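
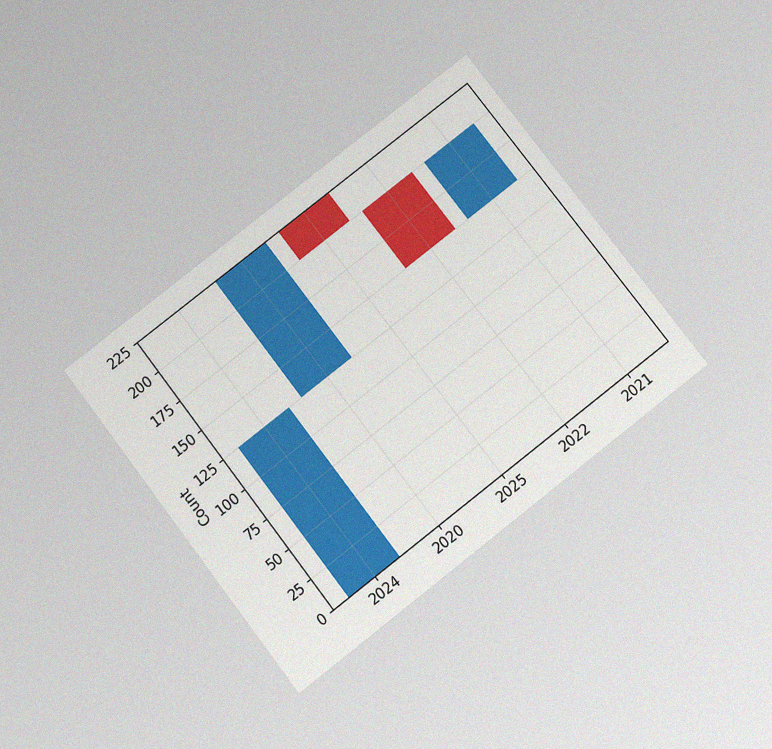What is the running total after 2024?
125

The chart is tilted about 38° counter-clockwise and viewed slightly from below, with some photo noise. After 2024 the running total reaches 125.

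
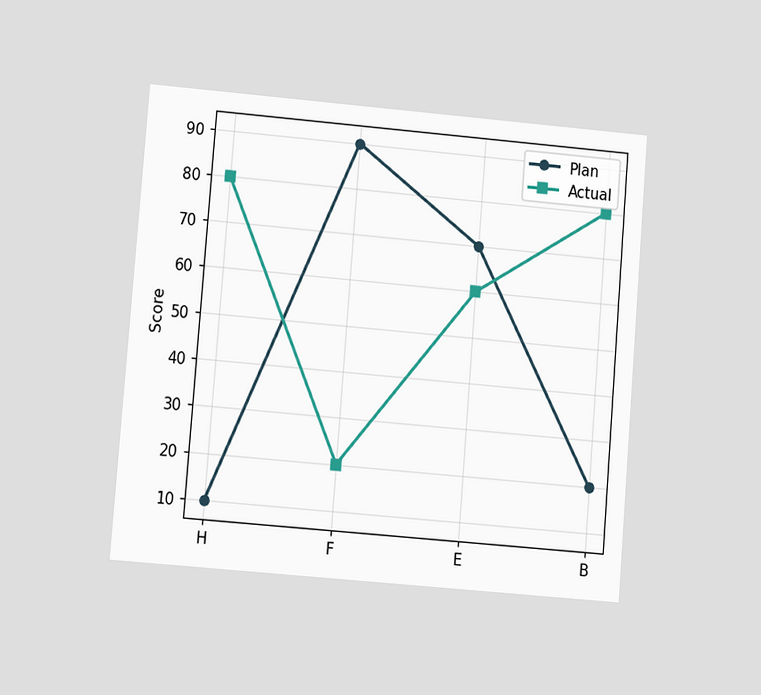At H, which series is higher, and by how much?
Actual, by 70

The chart is tilted about 5° clockwise and viewed at a slight angle. At H, Actual sits above the other line by 70.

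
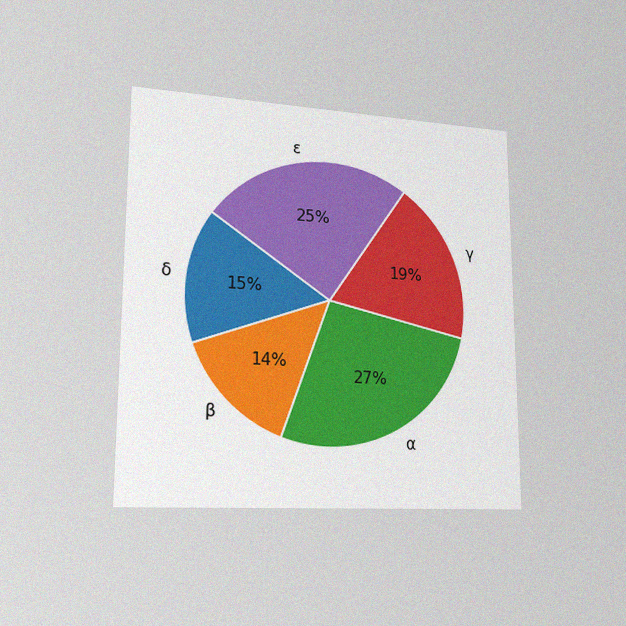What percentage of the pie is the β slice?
14%

The chart is viewed slightly from the left, with some photo noise. The β slice takes up 14% of the pie.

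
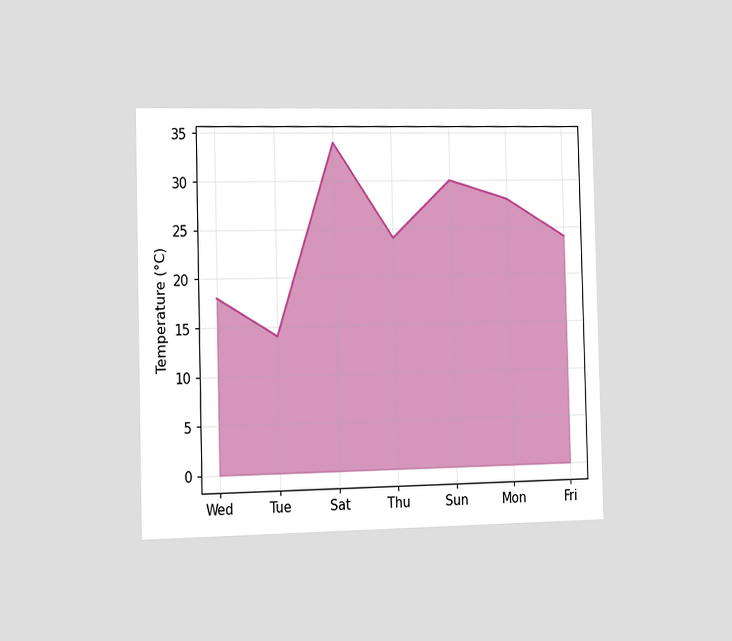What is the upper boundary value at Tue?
14°C

The chart is viewed slightly from the left. At Tue the upper boundary is at 14°C.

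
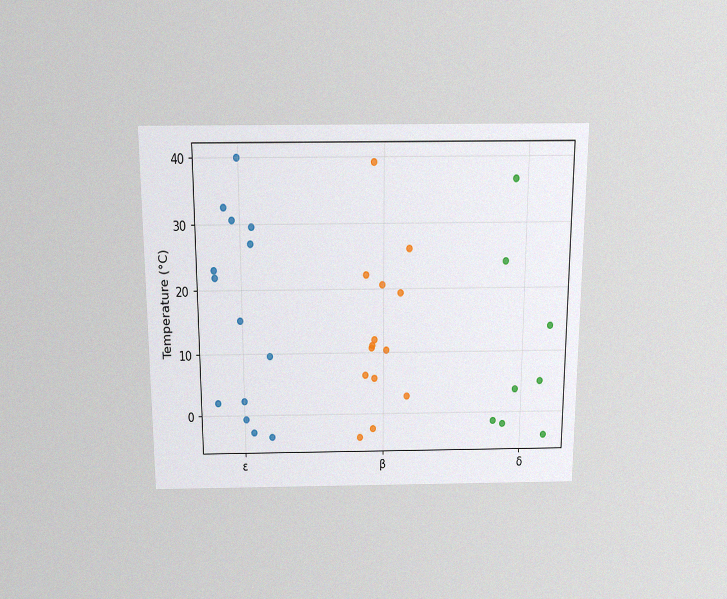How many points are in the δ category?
8

The chart is viewed slightly from above, with some photo noise. Counting the markers in the δ column gives 8.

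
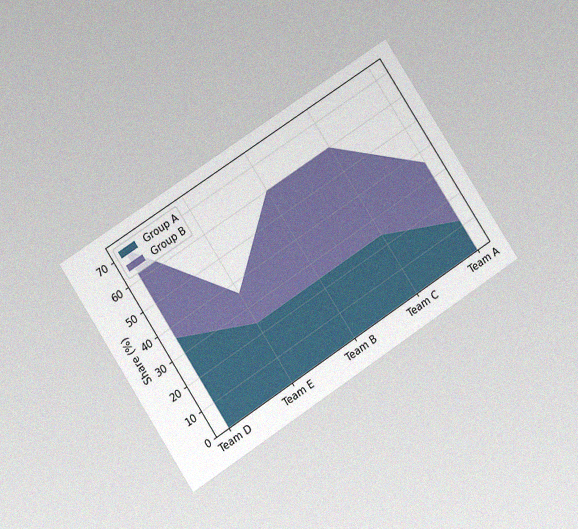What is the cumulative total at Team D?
72%

The chart is tilted about 33° counter-clockwise and viewed at a slight angle, with some photo noise. The stacked total at Team D reaches 72%.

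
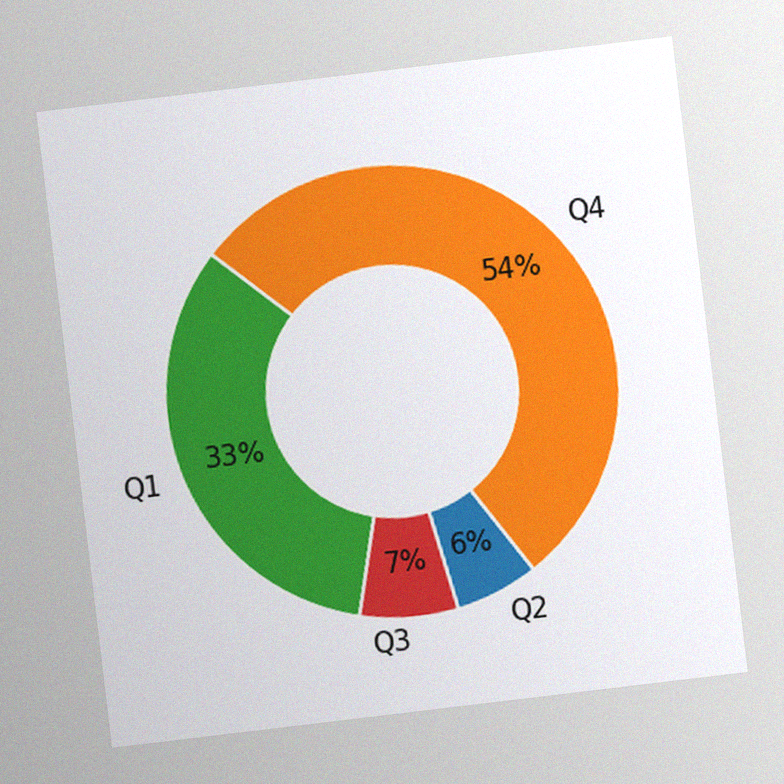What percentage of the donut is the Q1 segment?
33%

The chart is tilted about 7° counter-clockwise, with some photo noise. The Q1 segment takes up 33% of the ring.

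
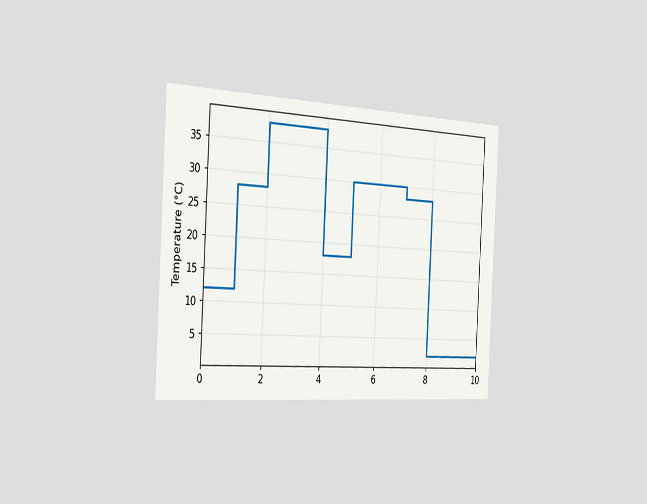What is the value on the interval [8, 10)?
2°C

The chart is tilted about 3° clockwise and viewed slightly from the left. On [8, 10) the step sits at 2°C.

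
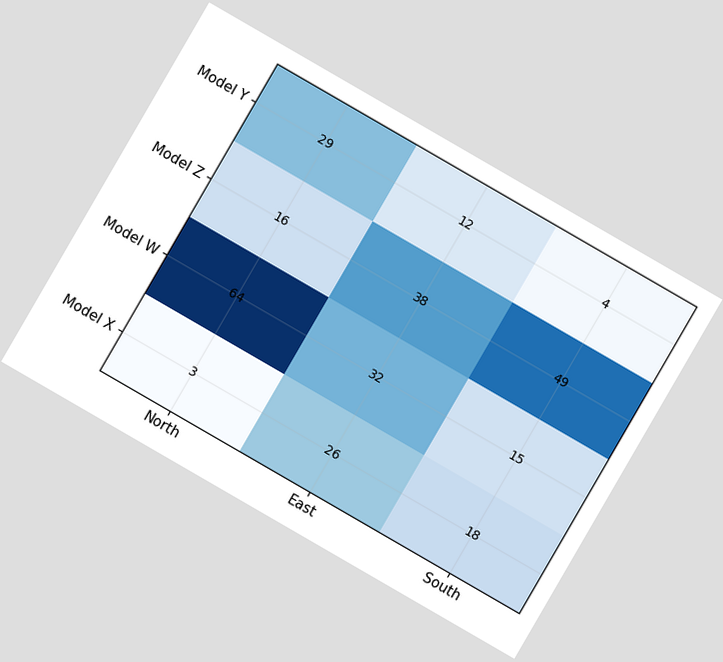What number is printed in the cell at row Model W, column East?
The chart is tilted about 30° clockwise. The (Model W, East) cell reads 32.

32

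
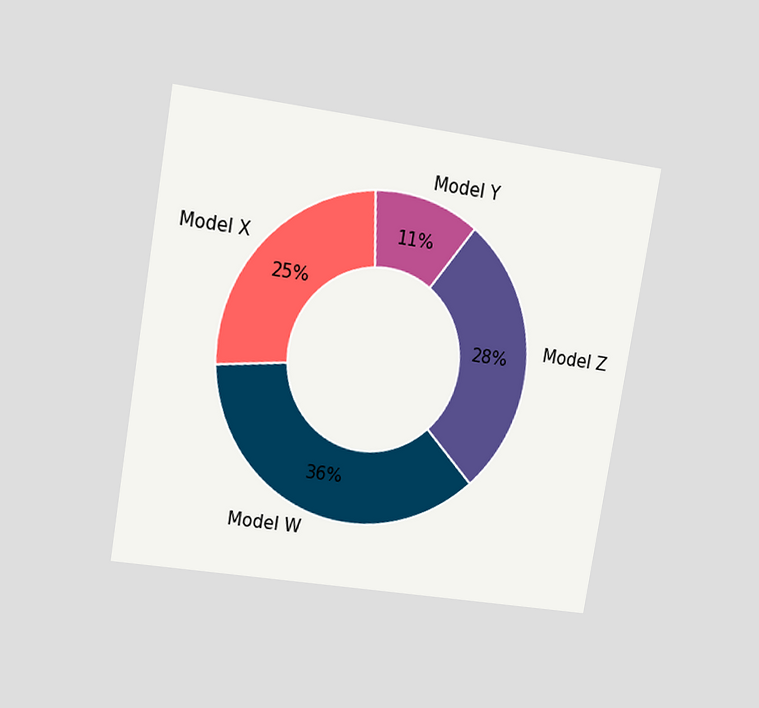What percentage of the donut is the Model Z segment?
The chart is tilted about 9° clockwise and viewed at a slight angle. The Model Z segment takes up 28% of the ring.

28%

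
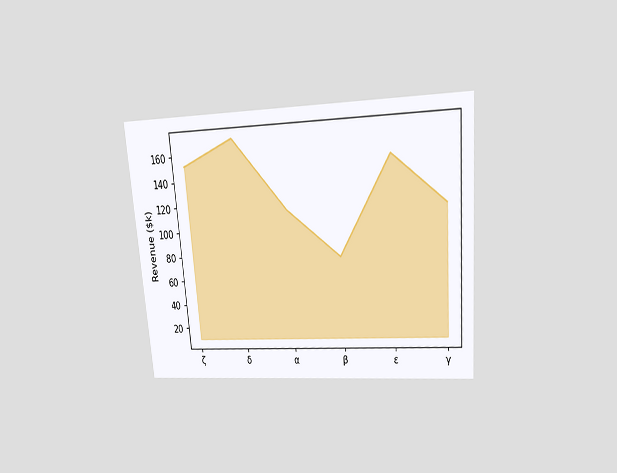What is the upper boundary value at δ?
$171k

The chart is tilted about 5° counter-clockwise and viewed slightly from above. At δ the upper boundary is at $171k.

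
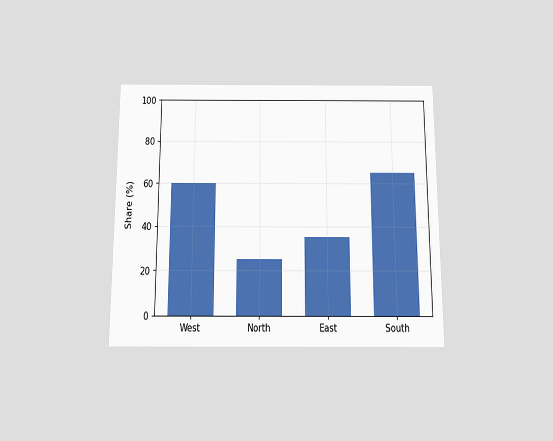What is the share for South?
65%

The chart is viewed slightly from below. Reading along the chart's y-axis, the South bar reaches 65%.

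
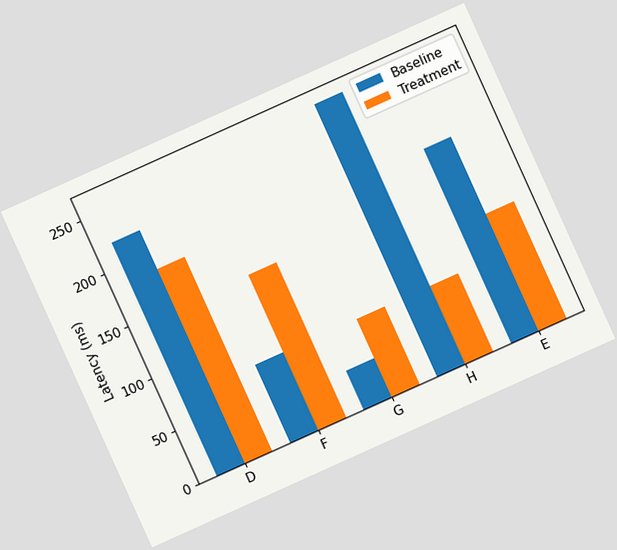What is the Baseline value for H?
The chart is tilted about 24° counter-clockwise. The Baseline bar at H reaches 259ms on the y-axis.

259ms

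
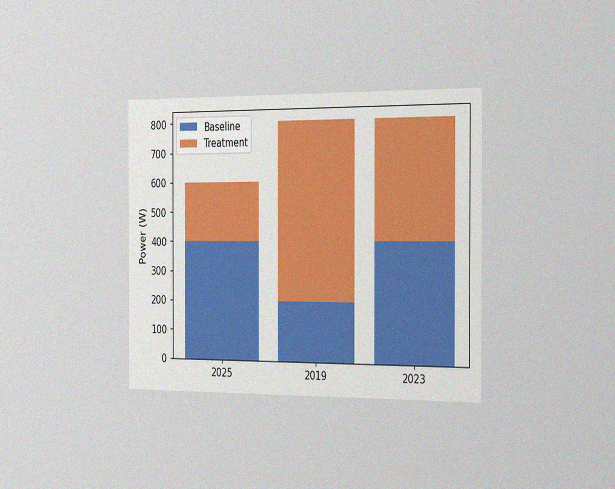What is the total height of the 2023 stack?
800W

The chart is viewed slightly from the right, with some photo noise. The 2023 stack's top reaches 800W on the y-axis.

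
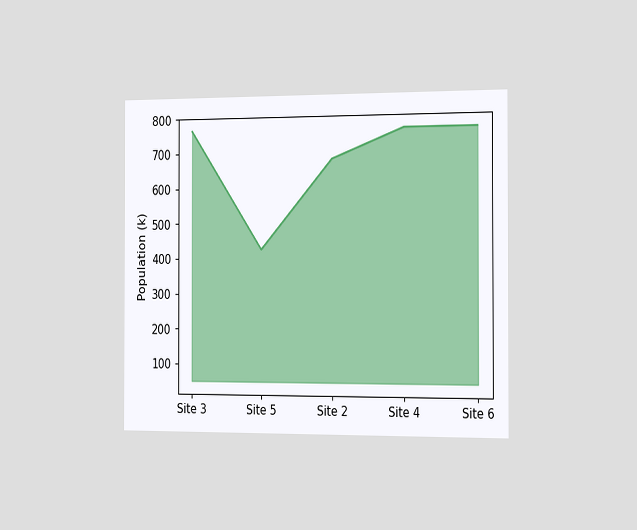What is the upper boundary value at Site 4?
The chart is viewed slightly from the right. At Site 4 the upper boundary is at 765k.

765k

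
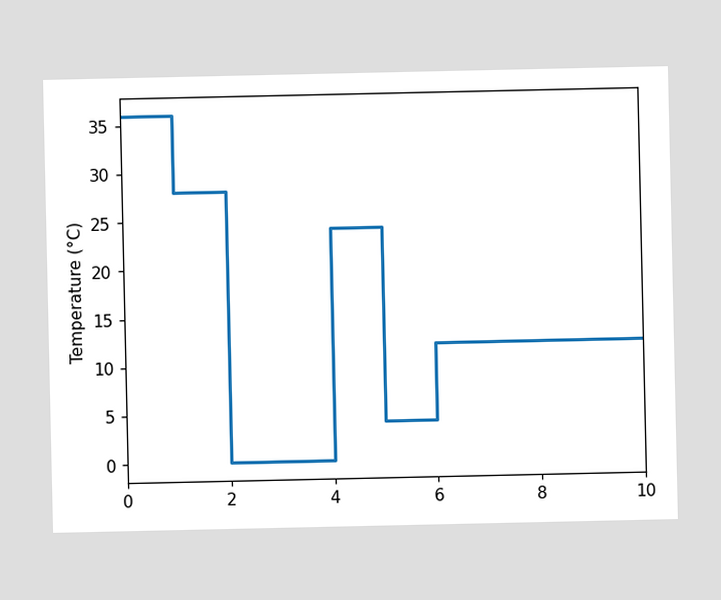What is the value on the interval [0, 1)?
36°C

On [0, 1) the step sits at 36°C.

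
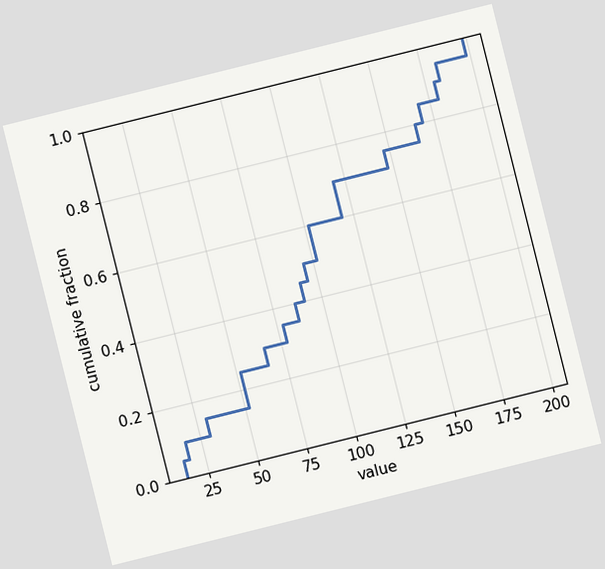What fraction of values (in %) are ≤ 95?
The chart is tilted about 14° counter-clockwise. At x=95 the ECDF step is at 50%.

50%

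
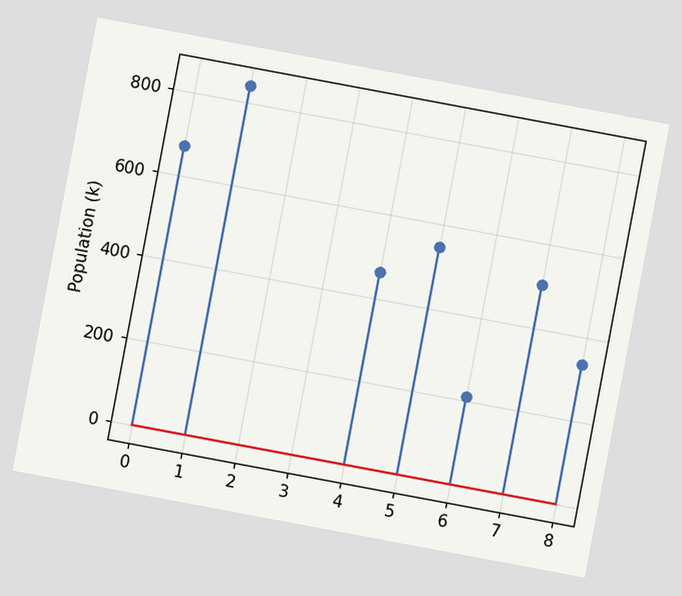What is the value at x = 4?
462k

The chart is tilted about 11° clockwise. The stem at x=4 reaches 462k.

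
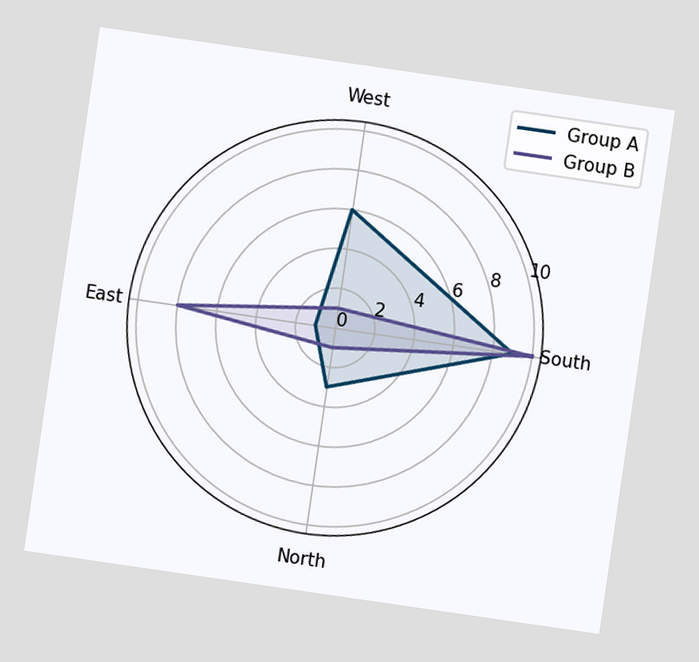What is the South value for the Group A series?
9

The chart is tilted about 8° clockwise. On the South axis, Group A reaches 9.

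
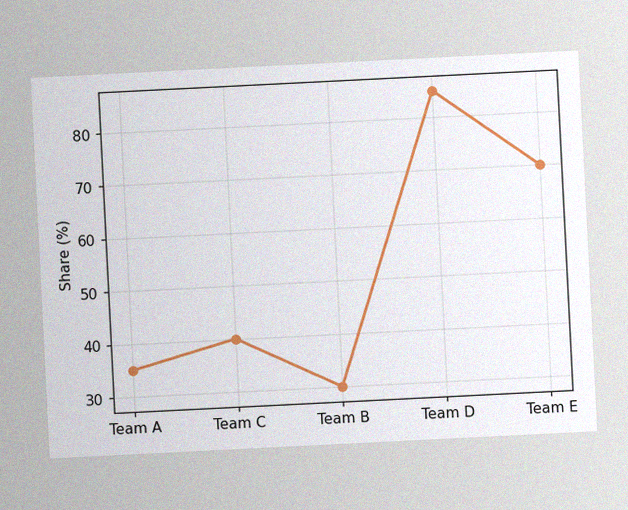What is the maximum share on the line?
The chart is tilted about 3° counter-clockwise, with some photo noise. The highest point is at Team D, and reading across to the y-axis gives 85%.

85%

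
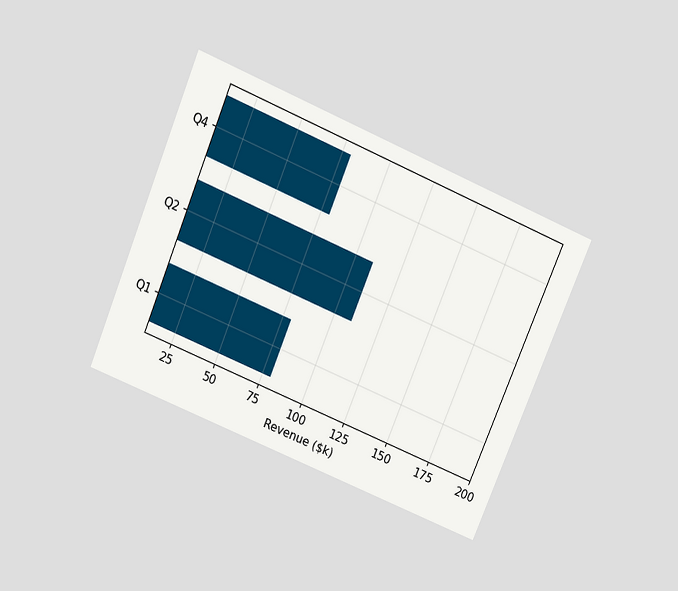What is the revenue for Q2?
$110k

The chart is tilted about 23° clockwise and viewed slightly from above. Reading along the chart's x-axis, the Q2 bar reaches $110k.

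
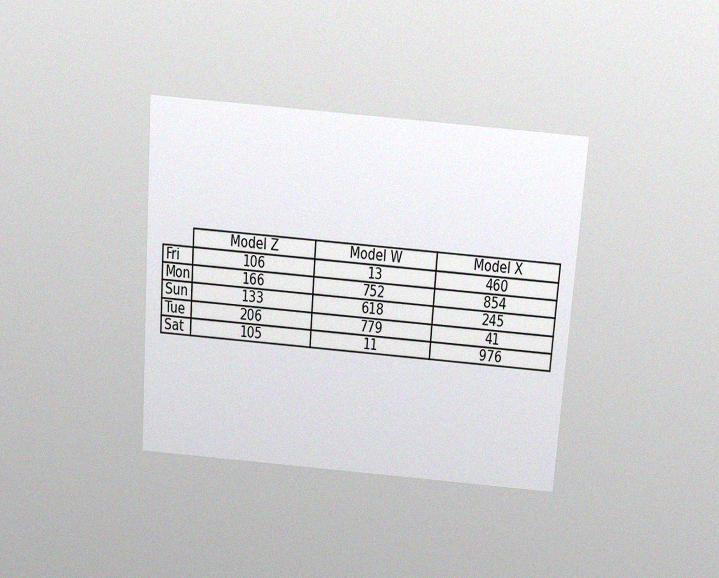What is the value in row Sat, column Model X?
The chart is tilted about 4° clockwise and viewed slightly from above, with some photo noise. The (Sat, Model X) cell reads 976.

976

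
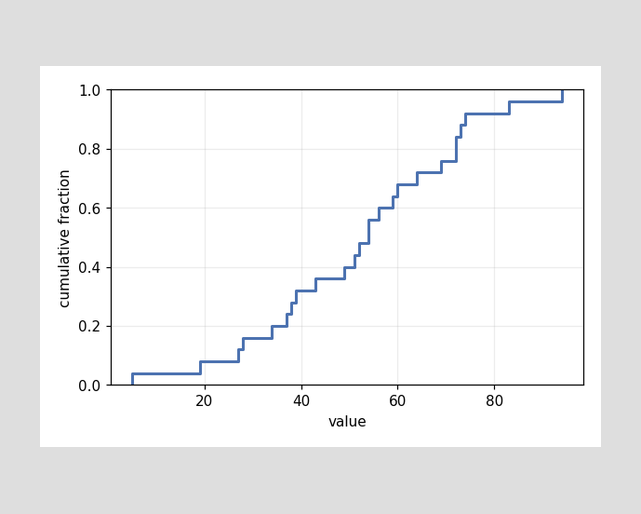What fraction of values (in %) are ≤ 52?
At x=52 the ECDF step is at 48%.

48%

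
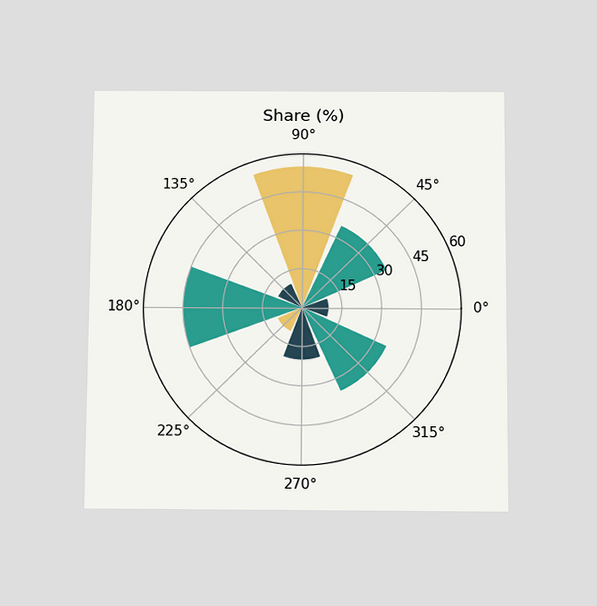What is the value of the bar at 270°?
20%

The chart is viewed slightly from below. The bar at 270° reaches 20% on the radial axis.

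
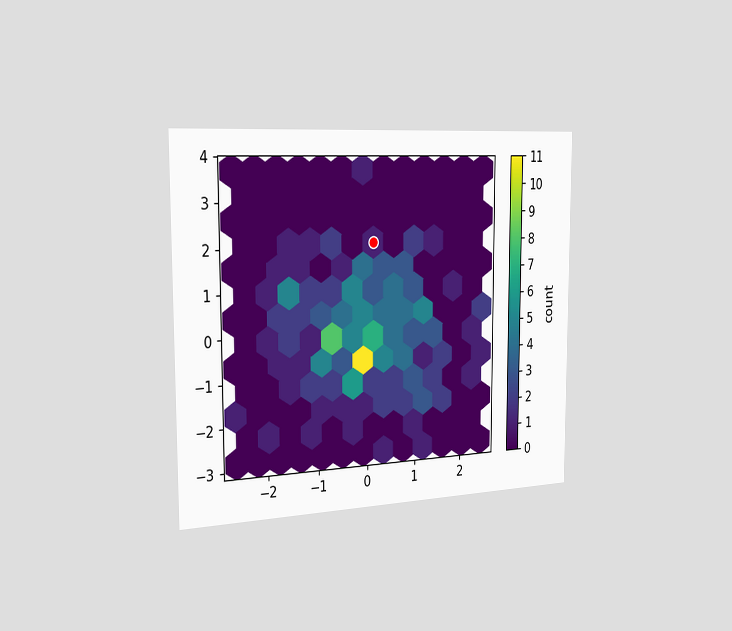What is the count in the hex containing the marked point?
1

The chart is viewed slightly from the left. The marked hex reads 1 on the colorbar.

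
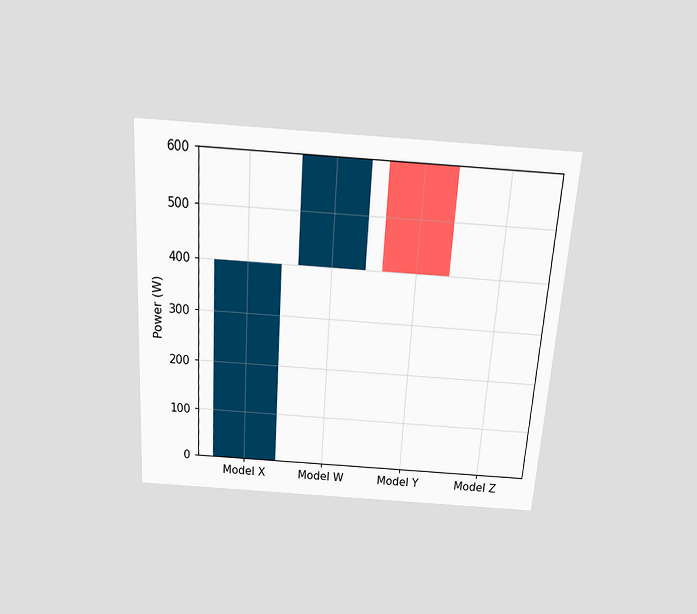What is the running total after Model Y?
The chart is tilted about 4° clockwise and viewed slightly from above. After Model Y the running total reaches 400W.

400W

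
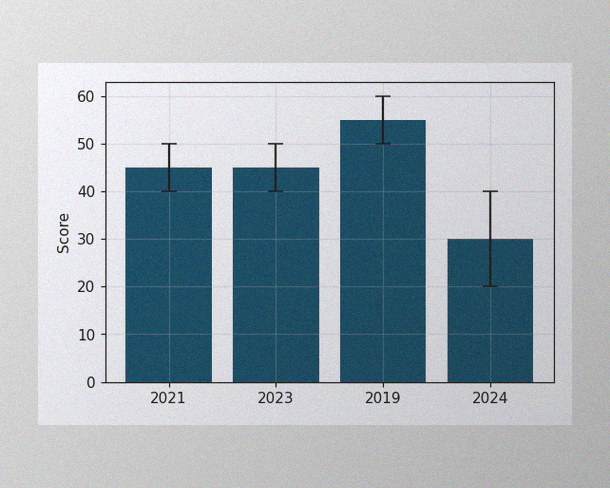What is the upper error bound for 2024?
40

The image has some photo noise and uneven lighting. The 2024 bar's upper whisker reaches 40.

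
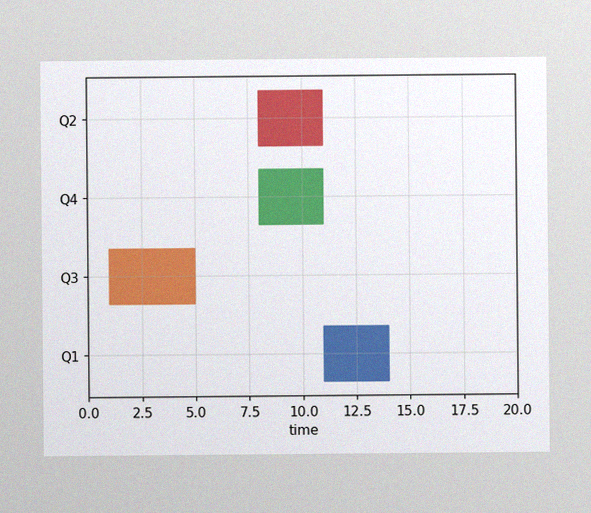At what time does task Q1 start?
The image has some photo noise and uneven lighting. The Q1 bar begins at t=11.

11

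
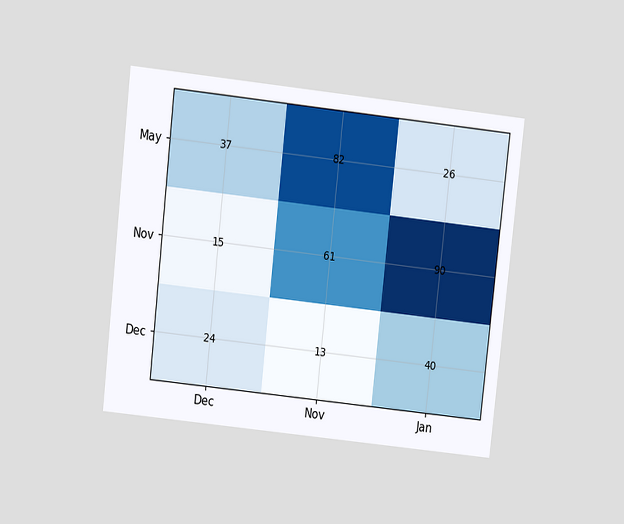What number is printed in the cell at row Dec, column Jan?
The chart is tilted about 6° clockwise and viewed slightly from above. The (Dec, Jan) cell reads 40.

40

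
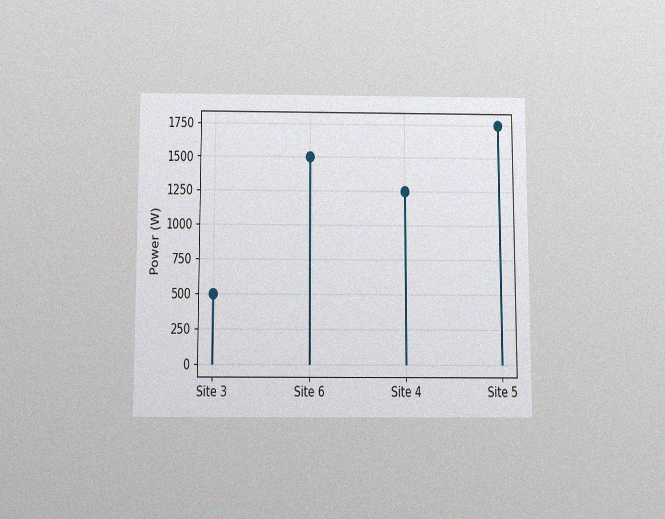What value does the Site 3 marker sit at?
500W

The chart is viewed slightly from below, with some photo noise. The Site 3 marker sits at 500W.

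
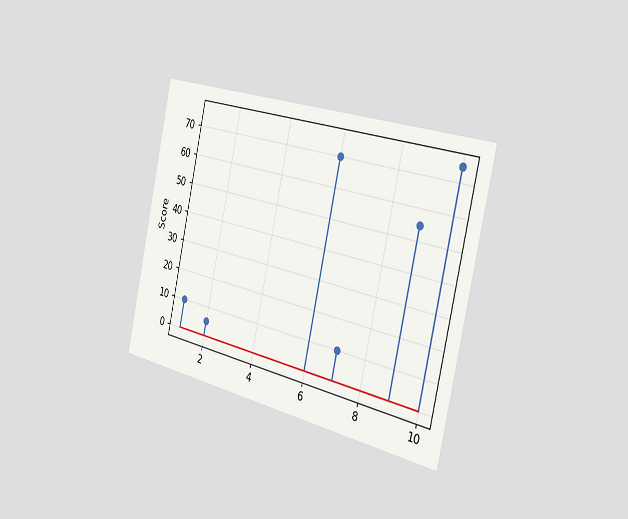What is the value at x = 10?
The chart is tilted about 12° clockwise and viewed slightly from the right. The stem at x=10 reaches 75.

75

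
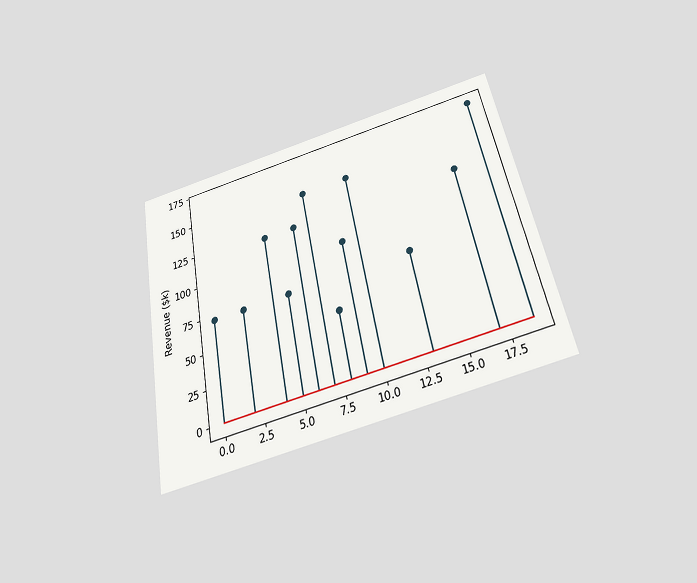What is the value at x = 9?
$96k

The chart is tilted about 11° counter-clockwise and viewed slightly from below. The stem at x=9 reaches $96k.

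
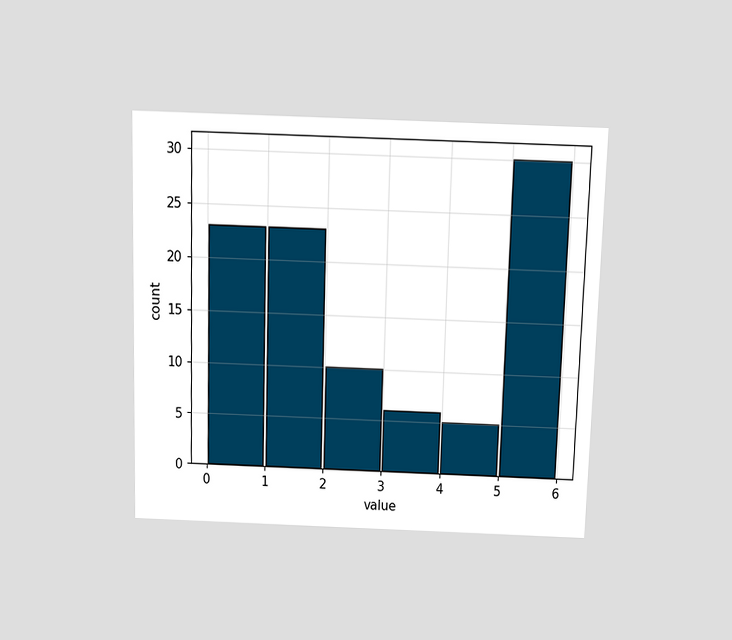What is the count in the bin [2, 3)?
The chart is viewed slightly from above. The [2, 3) bin has height 10.

10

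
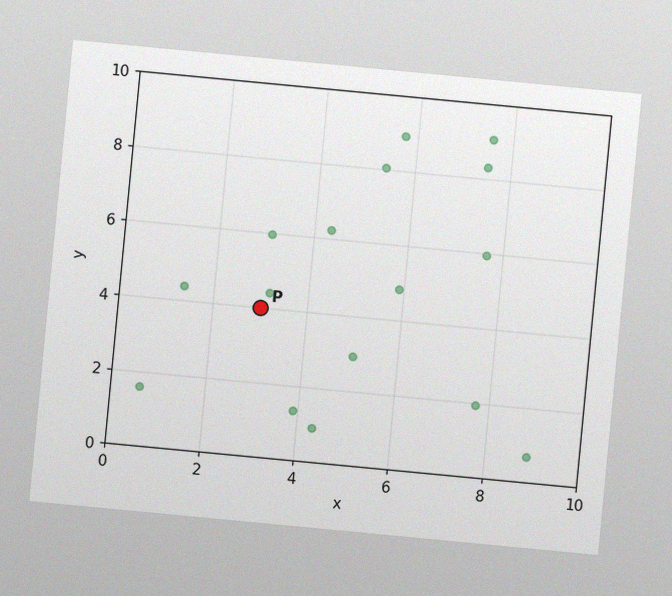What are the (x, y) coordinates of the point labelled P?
(3, 4)

The chart is tilted about 5° clockwise, with some photo noise. Following the gridlines from P to each axis, P sits at (3, 4).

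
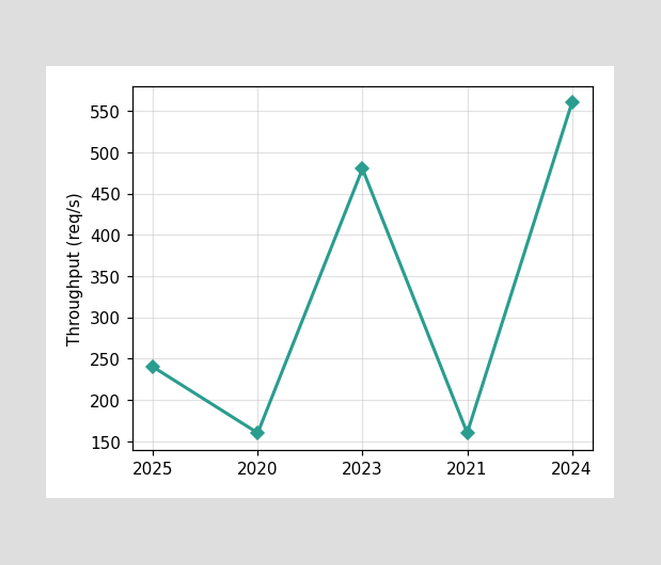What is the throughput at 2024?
560req/s

At 2024, the line is at 560req/s.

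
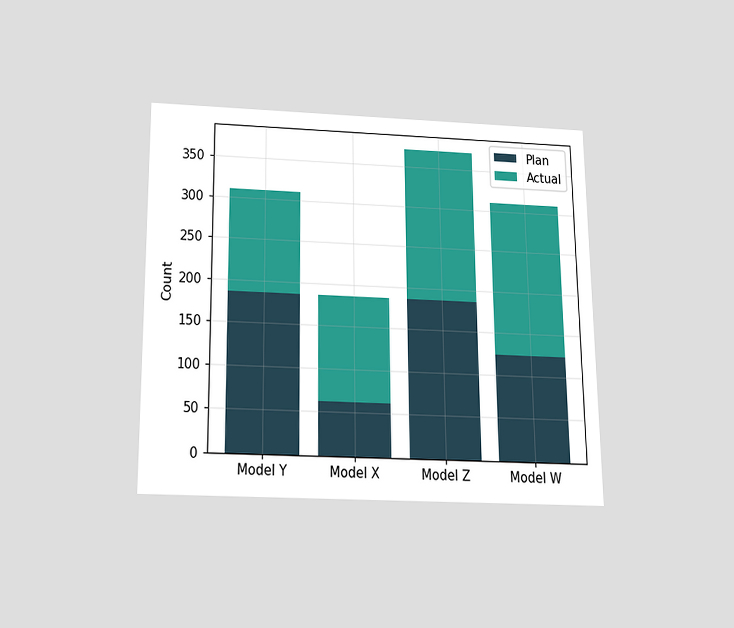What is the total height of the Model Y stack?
The chart is viewed slightly from below. The Model Y stack's top reaches 310 on the y-axis.

310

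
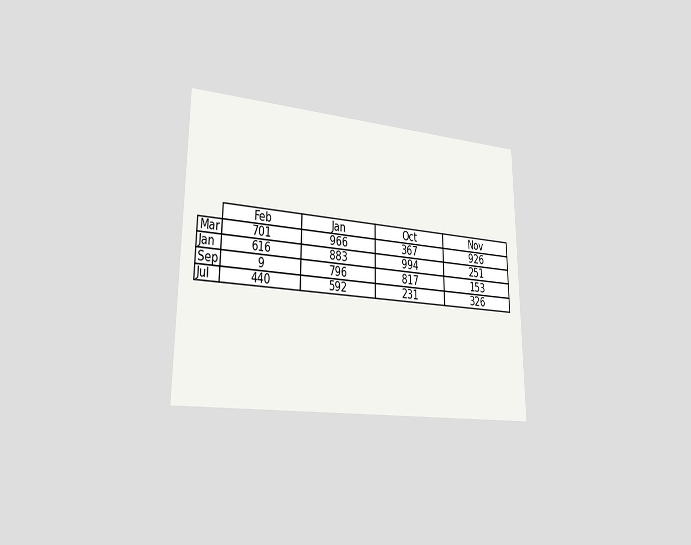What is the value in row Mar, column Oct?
The chart is viewed slightly from the left. The (Mar, Oct) cell reads 367.

367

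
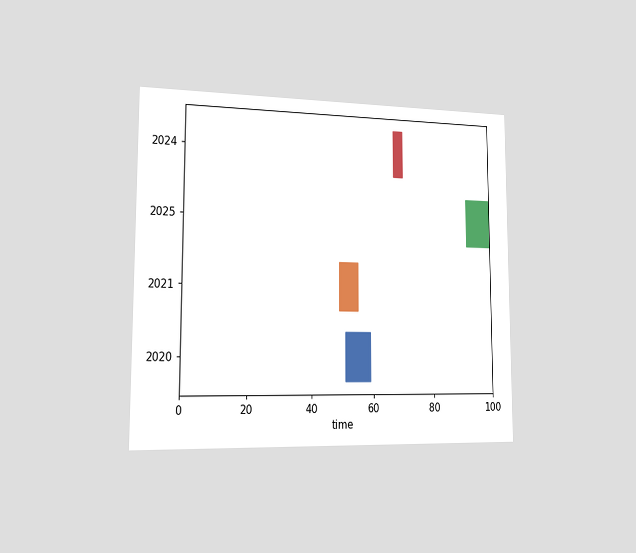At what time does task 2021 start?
49

The chart is viewed slightly from the left. The 2021 bar begins at t=49.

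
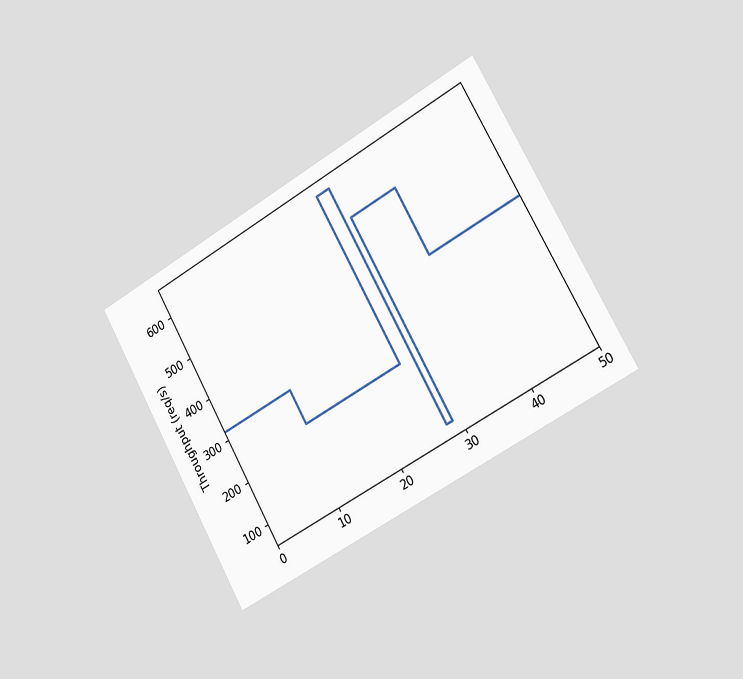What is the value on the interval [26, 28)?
640req/s

The chart is tilted about 29° counter-clockwise and viewed slightly from the right. On [26, 28) the step sits at 640req/s.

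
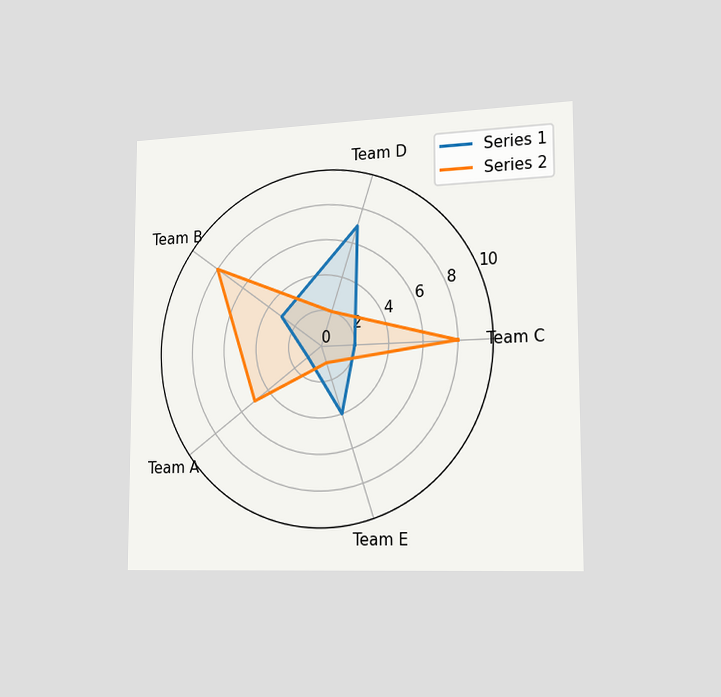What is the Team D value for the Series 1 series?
7

The chart is viewed slightly from the right. On the Team D axis, Series 1 reaches 7.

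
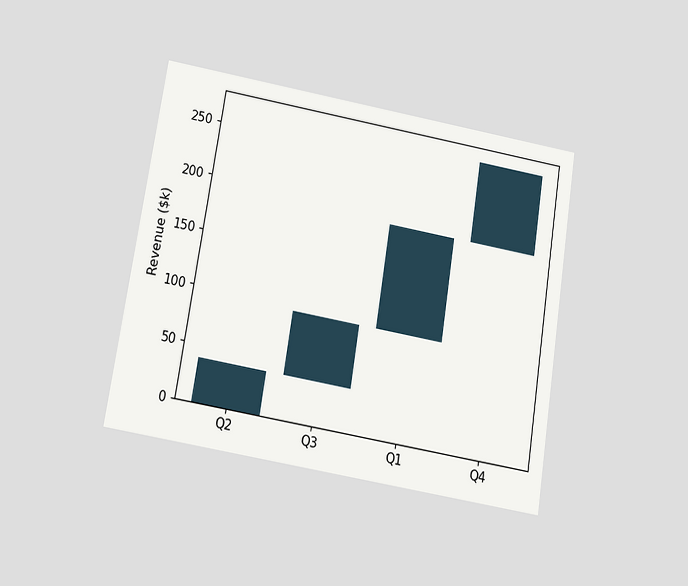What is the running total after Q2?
$38k

The chart is tilted about 9° clockwise and viewed slightly from below. After Q2 the running total reaches $38k.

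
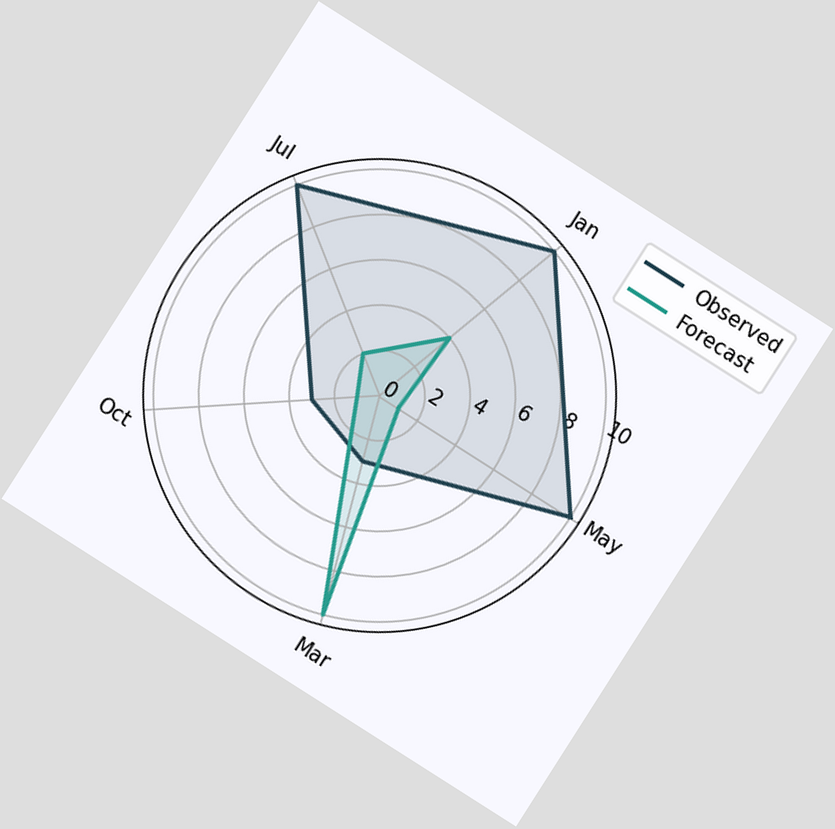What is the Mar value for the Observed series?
The chart is tilted about 33° clockwise. On the Mar axis, Observed reaches 3.

3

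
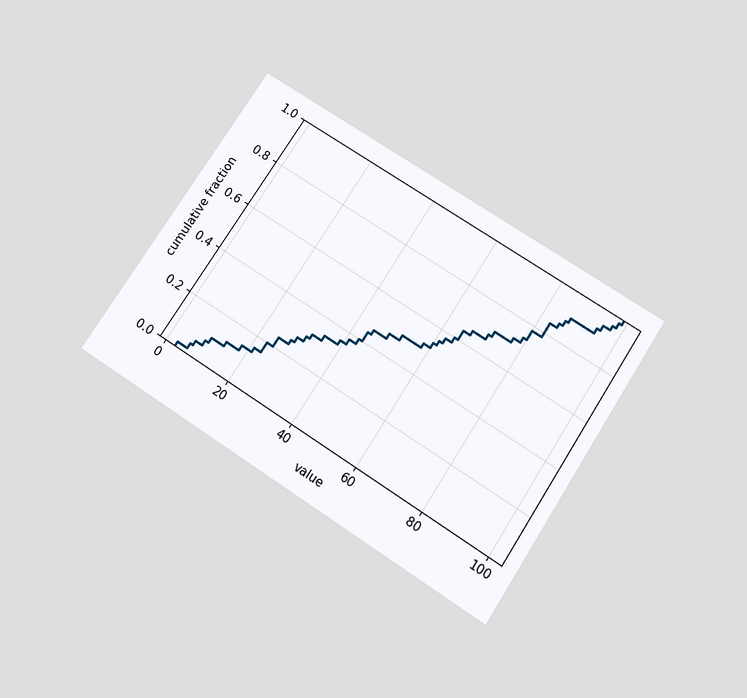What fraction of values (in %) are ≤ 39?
36%

The chart is tilted about 33° clockwise and viewed slightly from below. At x=39 the ECDF step is at 36%.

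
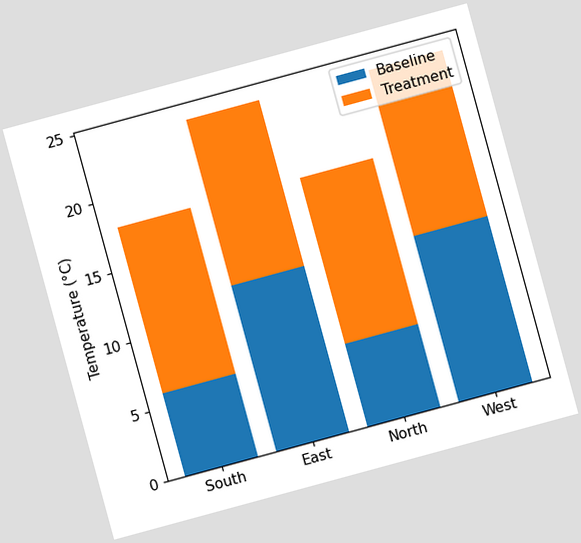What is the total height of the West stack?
24°C

The chart is tilted about 15° counter-clockwise. The West stack's top reaches 24°C on the y-axis.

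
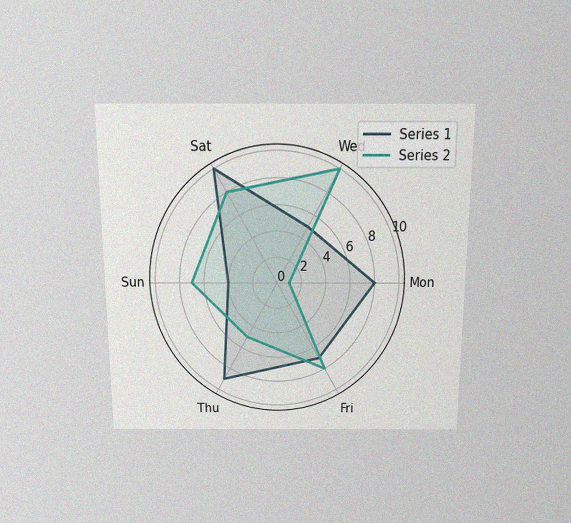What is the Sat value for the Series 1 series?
10

The chart is viewed slightly from above, with some photo noise. On the Sat axis, Series 1 reaches 10.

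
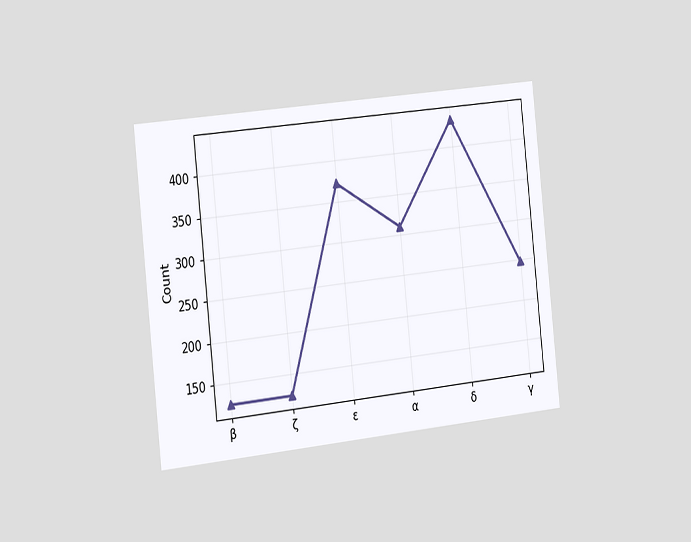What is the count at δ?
The chart is tilted about 6° counter-clockwise and viewed slightly from the left. At δ, the line is at 434.

434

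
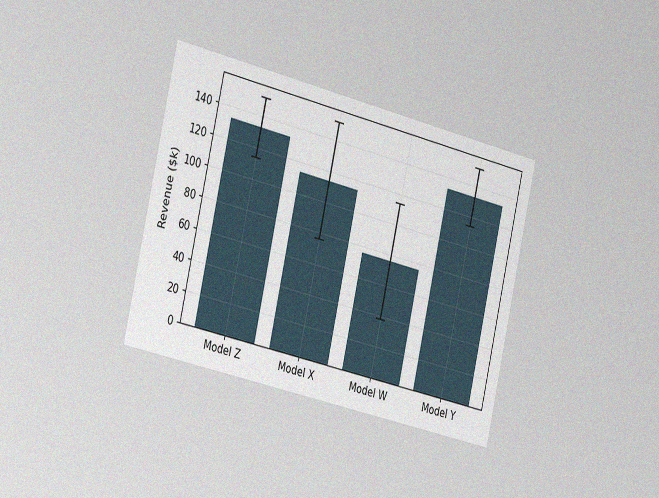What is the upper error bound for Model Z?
$152k

The chart is tilted about 13° clockwise and viewed slightly from the left, with some photo noise. The Model Z bar's upper whisker reaches $152k.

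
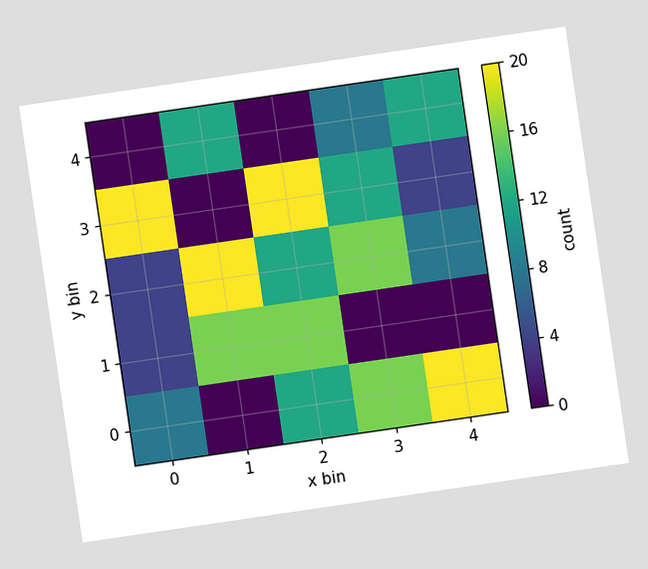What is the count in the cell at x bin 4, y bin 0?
The chart is tilted about 8° counter-clockwise. Matching the cell (4, 0) against the colorbar gives 20.

20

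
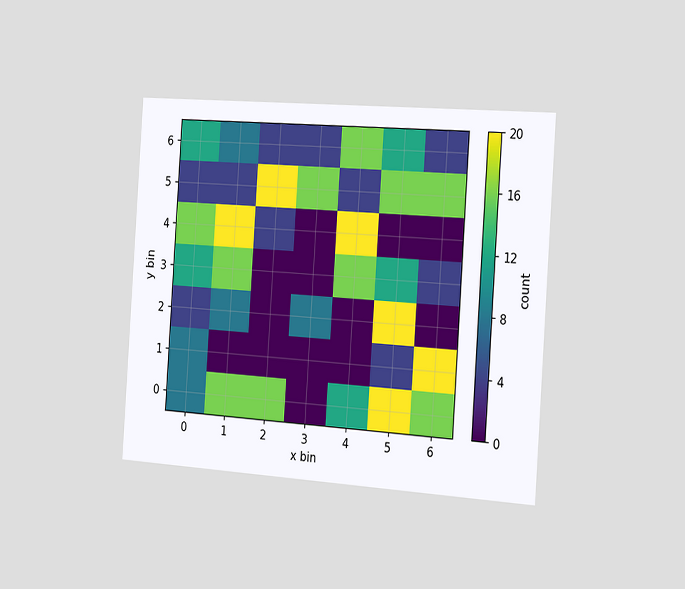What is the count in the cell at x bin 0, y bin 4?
The chart is tilted about 4° clockwise and viewed slightly from the right. Matching the cell (0, 4) against the colorbar gives 16.

16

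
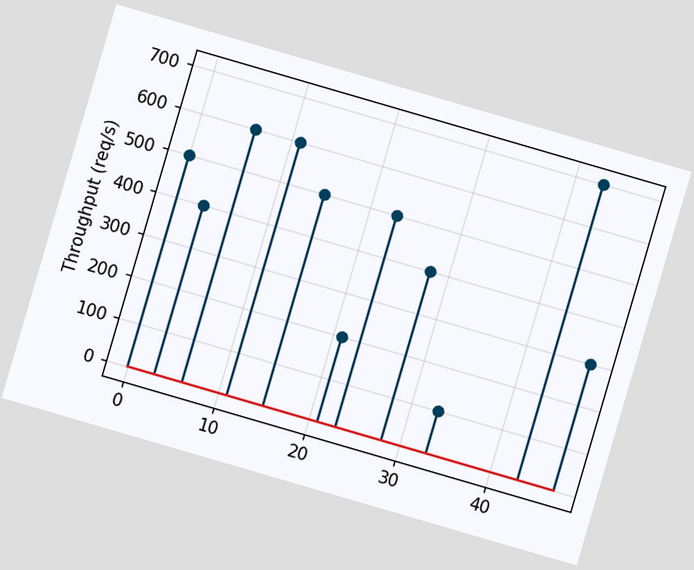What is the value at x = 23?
The chart is tilted about 16° clockwise. The stem at x=23 reaches 500req/s.

500req/s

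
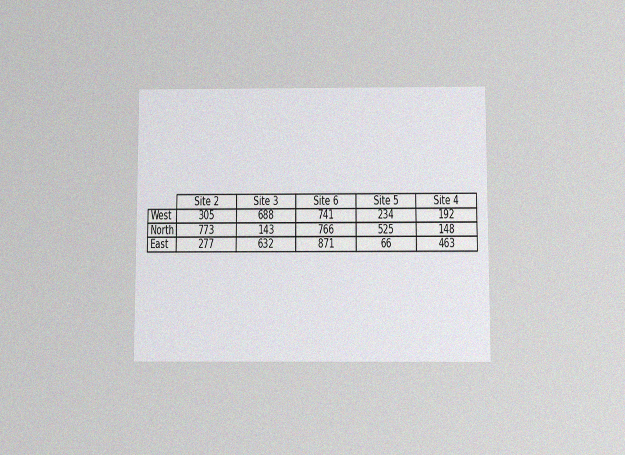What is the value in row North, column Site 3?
The chart is viewed slightly from below, with some photo noise. The (North, Site 3) cell reads 143.

143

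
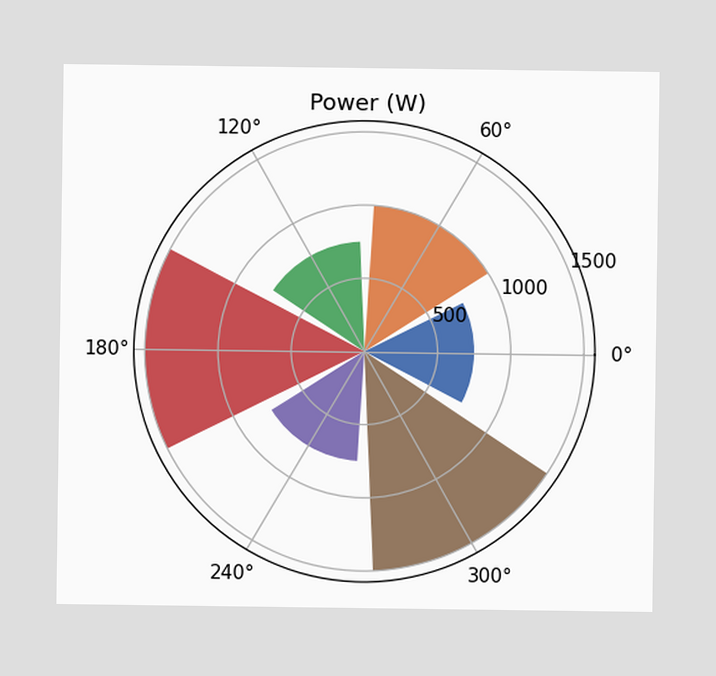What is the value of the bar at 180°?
The bar at 180° reaches 1500W on the radial axis.

1500W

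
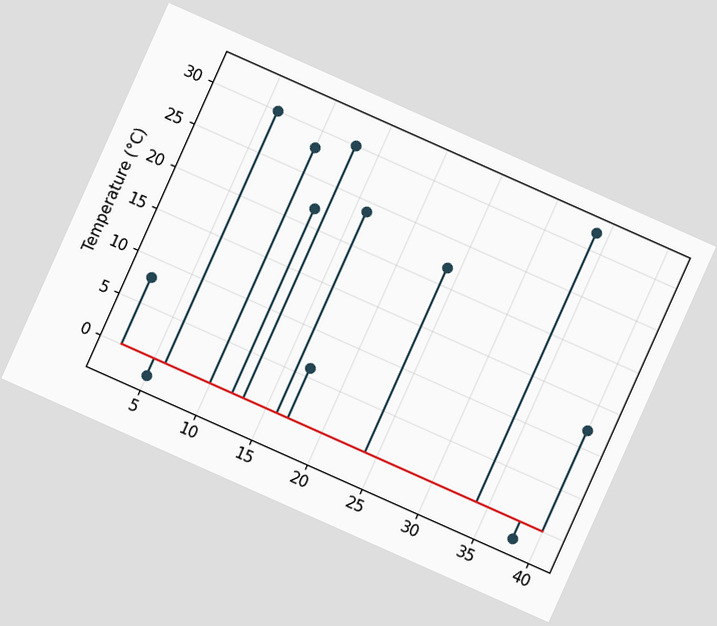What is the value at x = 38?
-2°C

The chart is tilted about 24° clockwise. The stem at x=38 reaches -2°C.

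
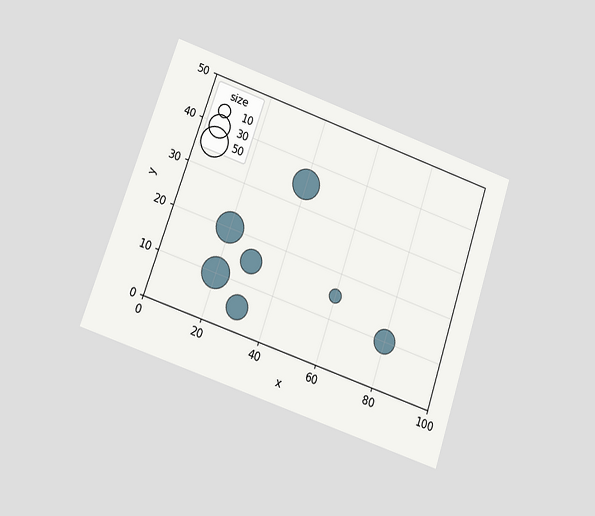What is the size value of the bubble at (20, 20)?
The chart is tilted about 19° clockwise and viewed at a slight angle. Matching the bubble at (20, 20) against the size legend gives 50.

50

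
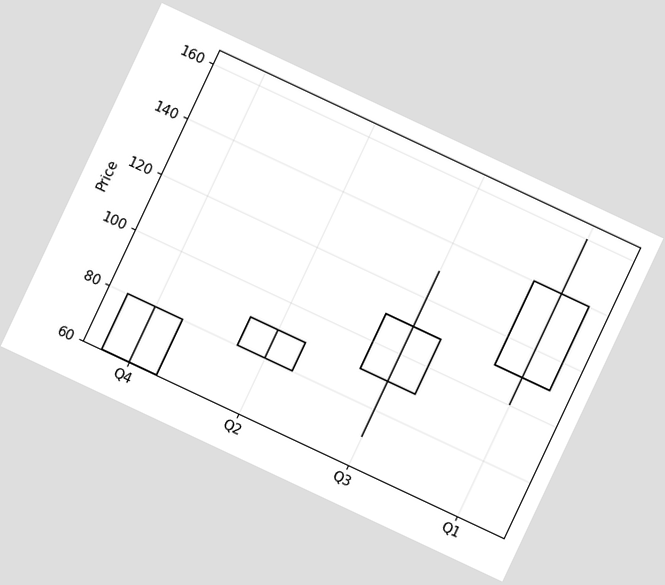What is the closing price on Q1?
The chart is tilted about 25° clockwise. The Q1 candle closes at 140.

140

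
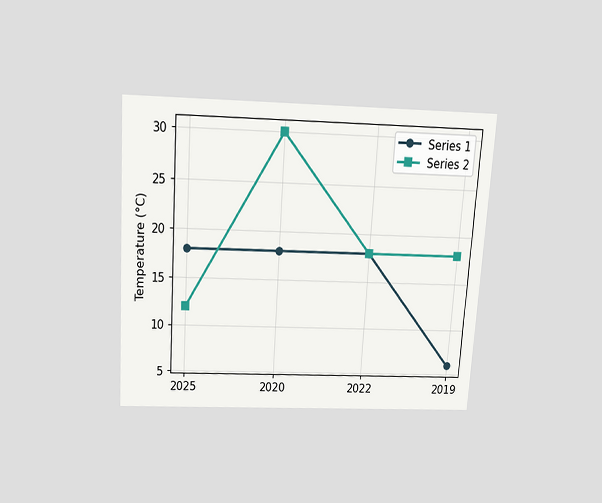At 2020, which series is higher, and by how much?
Series 2, by 12°C

The chart is tilted about 4° clockwise and viewed slightly from above. At 2020, Series 2 sits above the other line by 12°C.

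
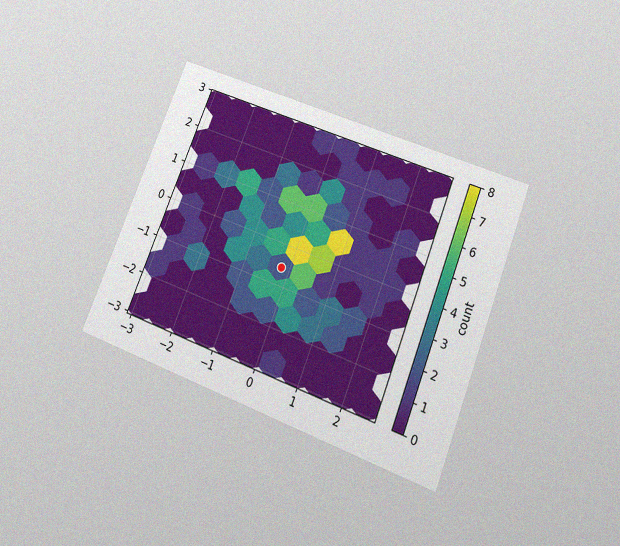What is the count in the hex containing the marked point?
The chart is tilted about 21° clockwise and viewed slightly from below, with some photo noise. The marked hex reads 2 on the colorbar.

2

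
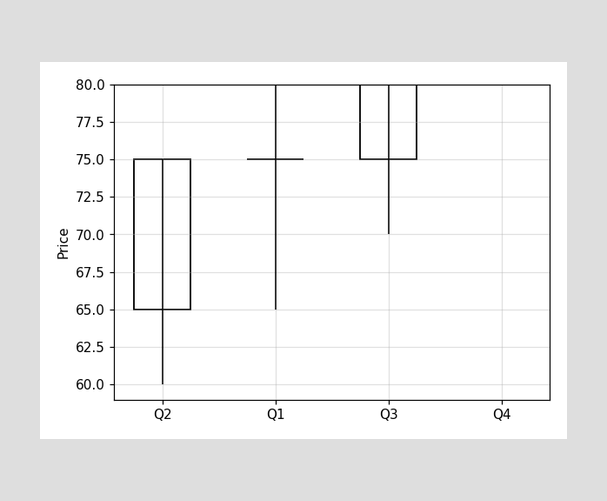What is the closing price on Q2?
The Q2 candle closes at 75.

75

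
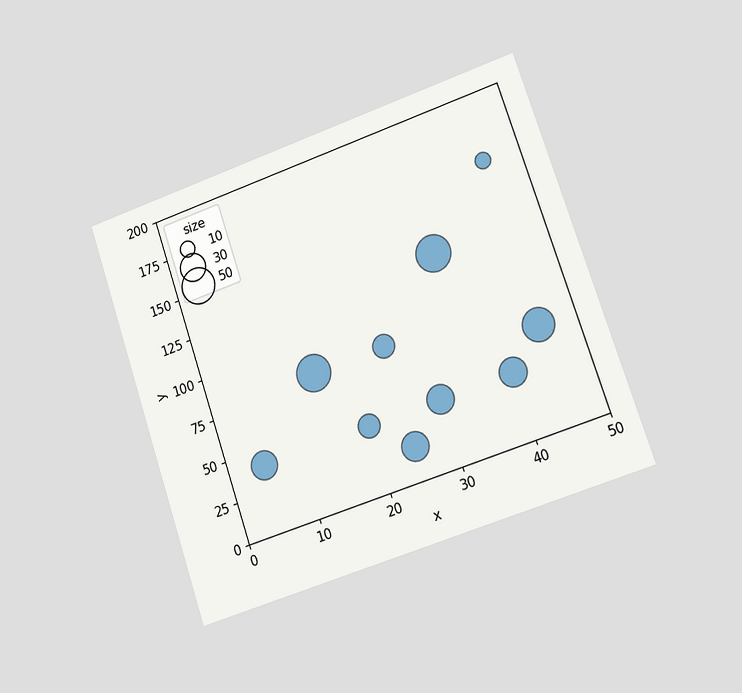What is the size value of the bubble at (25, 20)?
The chart is tilted about 19° counter-clockwise and viewed slightly from the right. Matching the bubble at (25, 20) against the size legend gives 30.

30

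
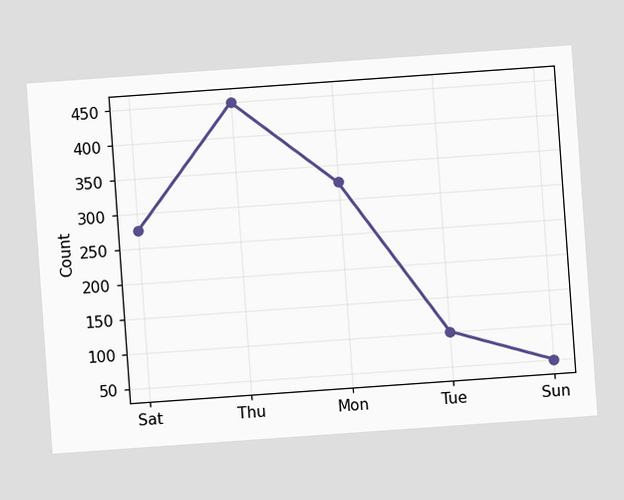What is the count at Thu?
The chart is tilted about 4° counter-clockwise. At Thu, the line is at 450.

450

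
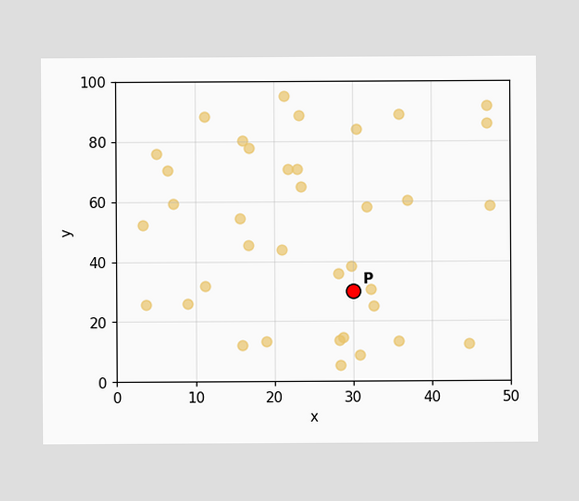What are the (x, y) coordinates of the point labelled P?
Following the gridlines from P to each axis, P sits at (30, 30).

(30, 30)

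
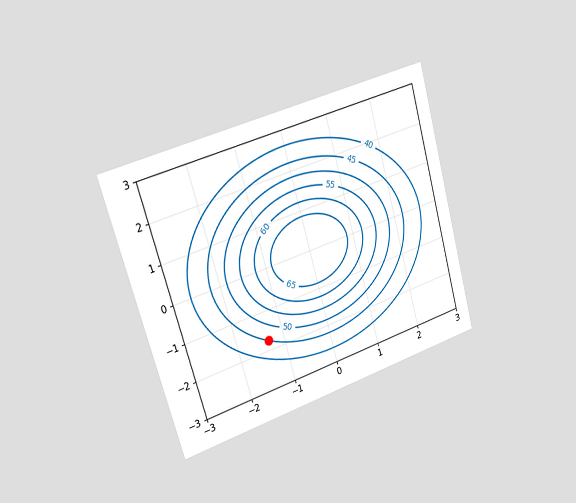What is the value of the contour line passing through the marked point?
The chart is tilted about 16° counter-clockwise and viewed slightly from the left. The marked point sits on the contour labelled 45.

45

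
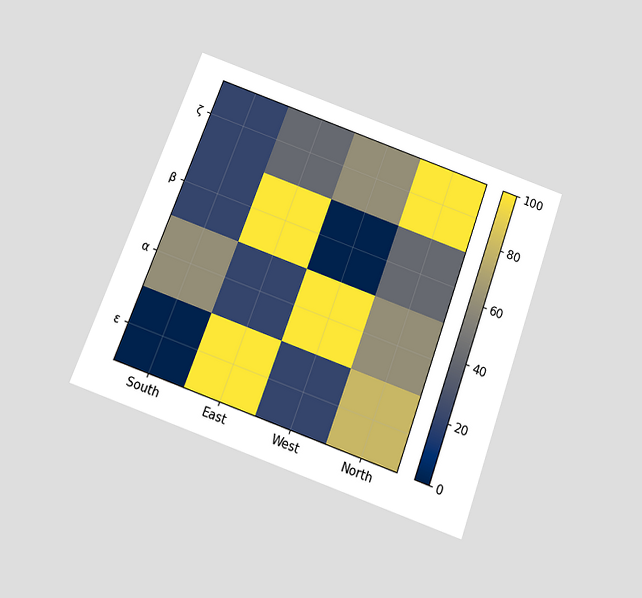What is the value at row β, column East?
100

The chart is tilted about 20° clockwise and viewed slightly from below. Matching cell (β, East) against the colorbar gives 100.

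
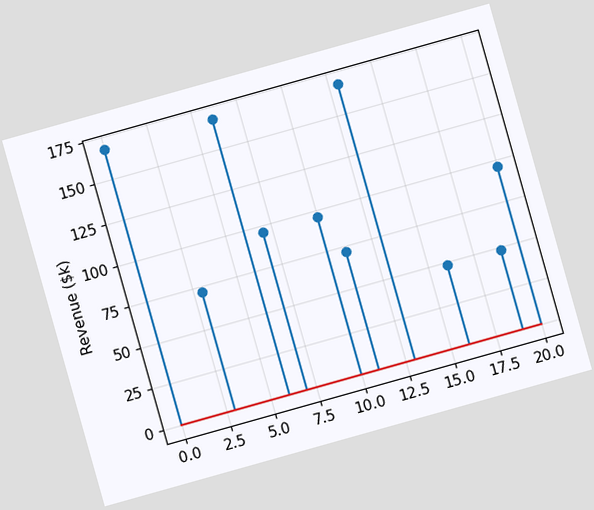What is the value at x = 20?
The chart is tilted about 16° counter-clockwise. The stem at x=20 reaches $96k.

$96k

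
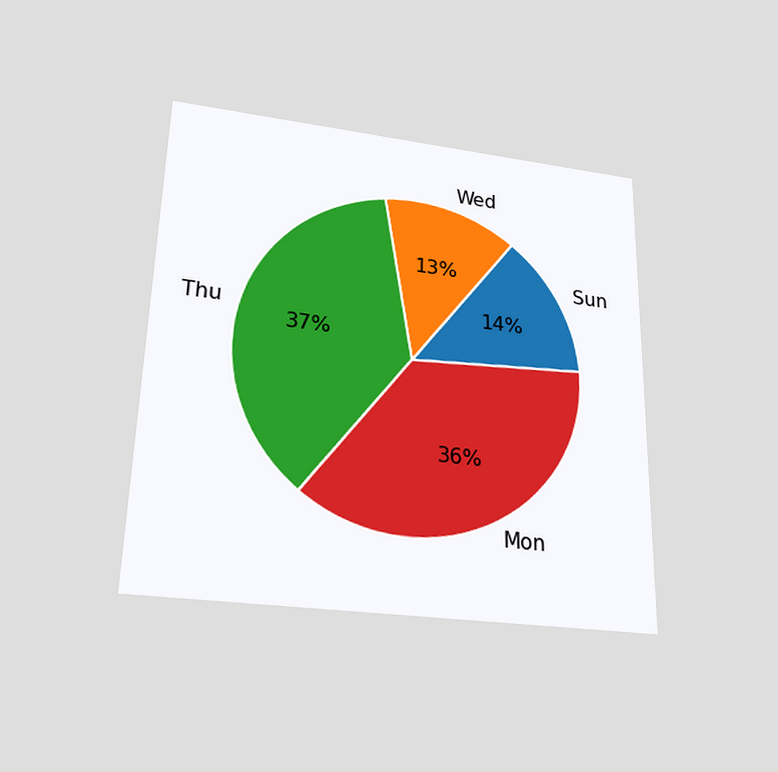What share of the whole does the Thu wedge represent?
The chart is viewed slightly from below. The Thu slice takes up 37% of the pie.

37%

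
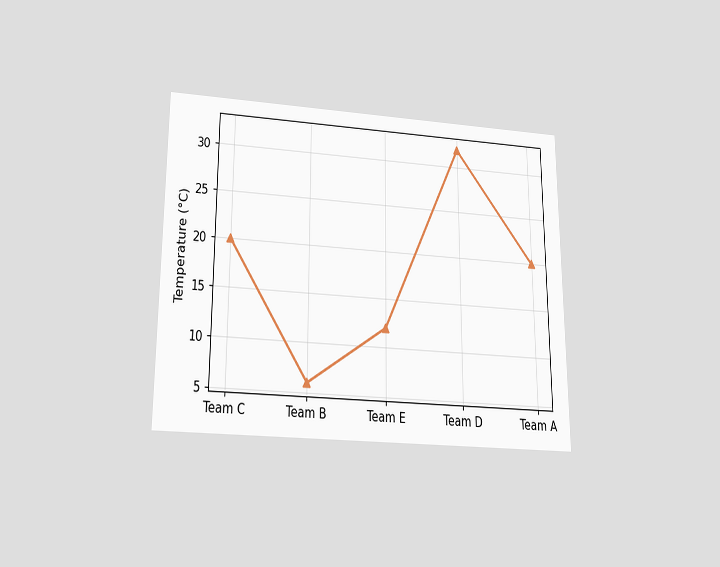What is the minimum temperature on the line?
The chart is viewed slightly from below. The lowest point is at Team B, and reading across to the y-axis gives 6°C.

6°C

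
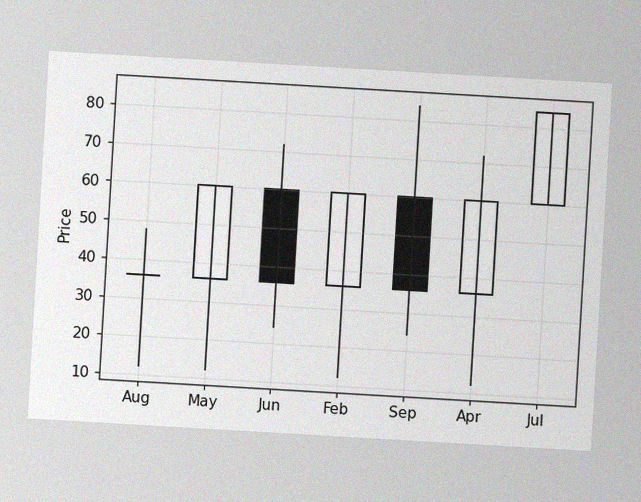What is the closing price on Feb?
60

The chart is tilted about 3° clockwise, with some photo noise. The Feb candle closes at 60.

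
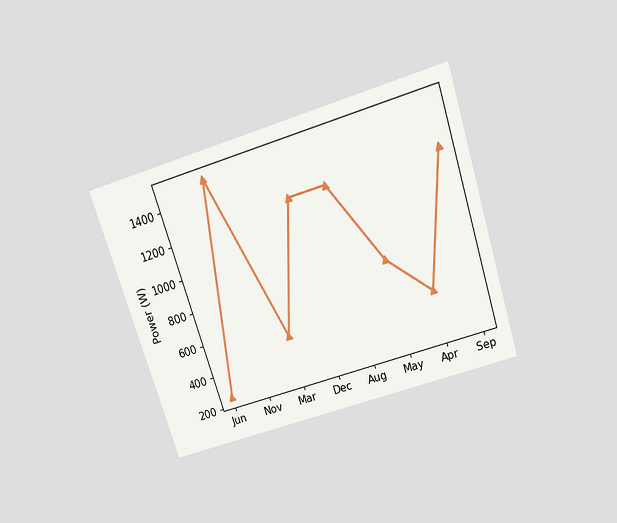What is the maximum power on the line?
1500W

The chart is tilted about 18° counter-clockwise and viewed slightly from above. The highest point is at Nov, and reading across to the y-axis gives 1500W.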